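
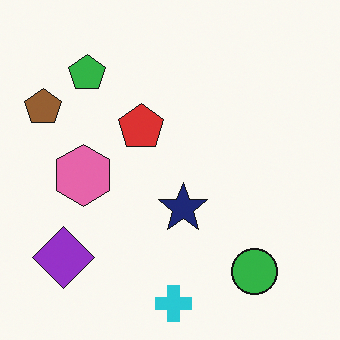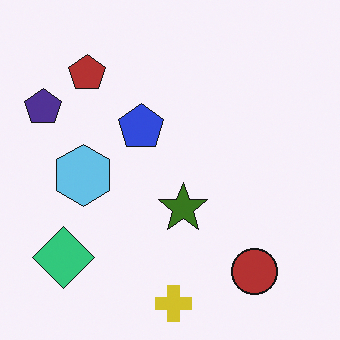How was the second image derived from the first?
This is the original image hue-shifted through roughly half the color wheel.

Every shape's color has rotated by the same amount around the hue wheel — a uniform hue shift.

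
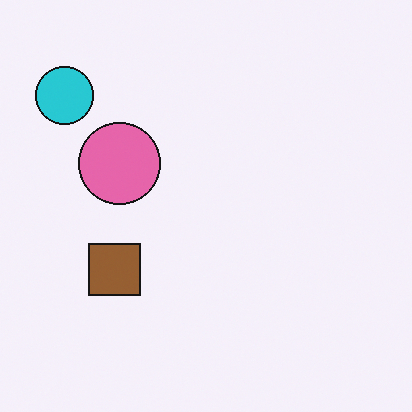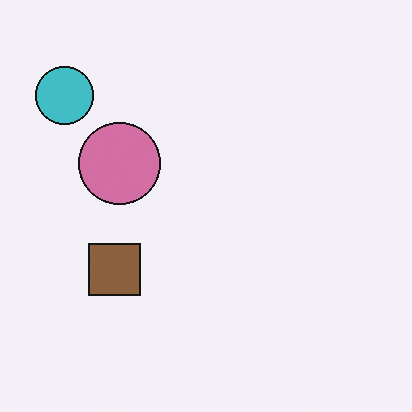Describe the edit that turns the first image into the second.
The image was slightly desaturated.

All colors are more muted and greyish — a global saturation change.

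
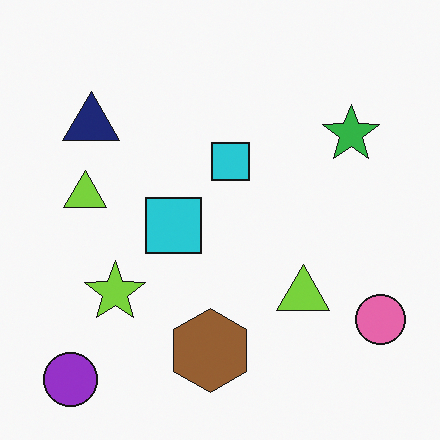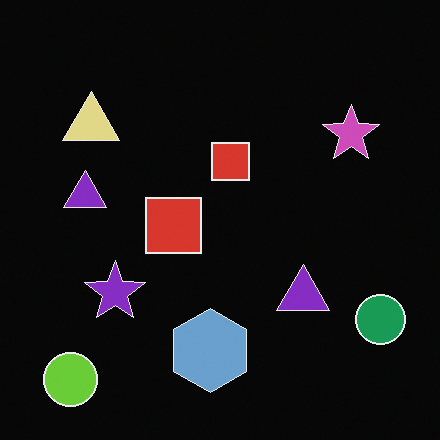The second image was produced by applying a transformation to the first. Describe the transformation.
Color-inverted (negative).

The light background has become dark and every shape's color is its complement — a photographic negative.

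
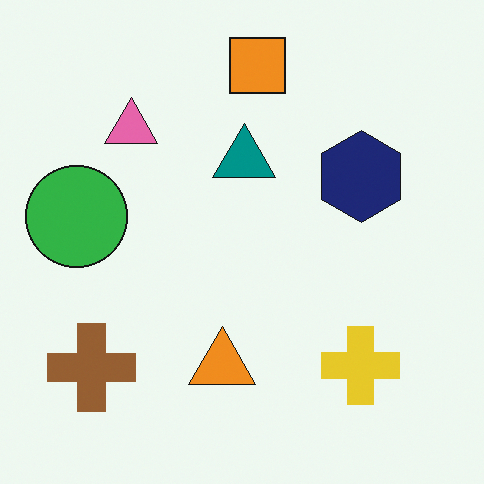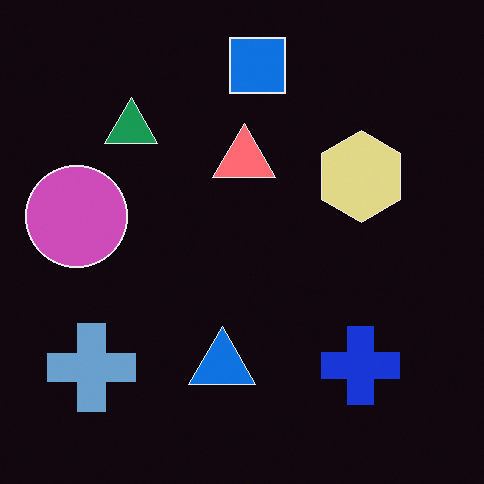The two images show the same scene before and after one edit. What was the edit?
Color-inverted (negative).

The light background has become dark and every shape's color is its complement — a photographic negative.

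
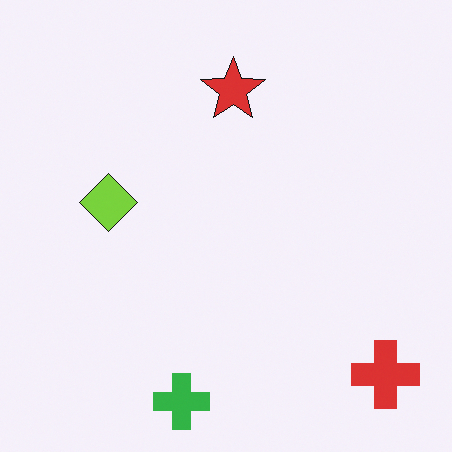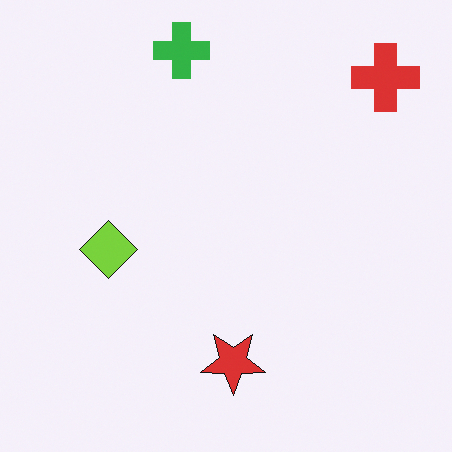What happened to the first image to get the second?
The second image is the first flipped vertically (top ↔ bottom).

The green cross is in the bottom of the first image and the top of the second — shapes on opposite sides of the horizontal midline have swapped in a mirror flip.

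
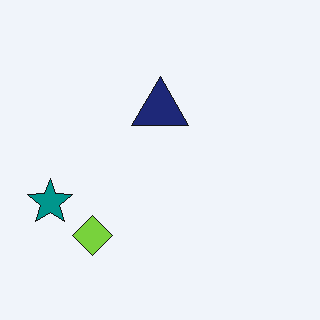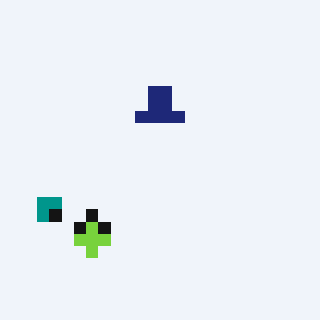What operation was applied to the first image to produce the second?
The image was coarsely pixelated.

Shapes are reduced to large square blocks; fine edges and outlines are lost — a downscale-then-upscale (mosaic) effect.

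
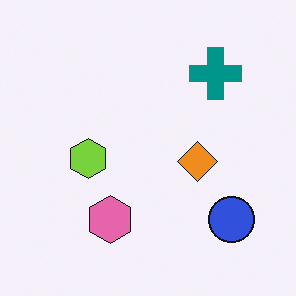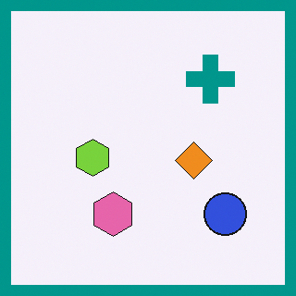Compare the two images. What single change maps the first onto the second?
The transformation is: framed with a teal border.

A solid teal frame runs around the edge of the second image, with the content slightly shrunk inside it.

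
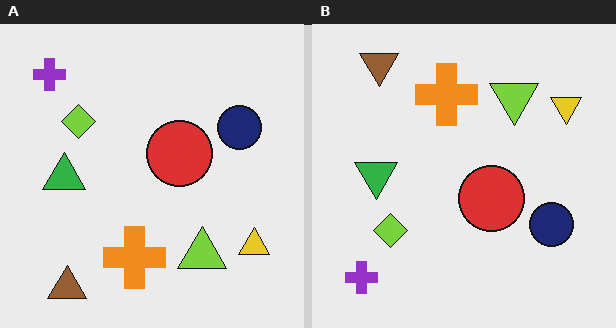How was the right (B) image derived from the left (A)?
The transformation is: flipped vertically (top ↔ bottom).

The brown triangle is in the bottom-left of the left (A) image and the top-left of the right (B) — shapes on opposite sides of the horizontal midline have swapped in a mirror flip.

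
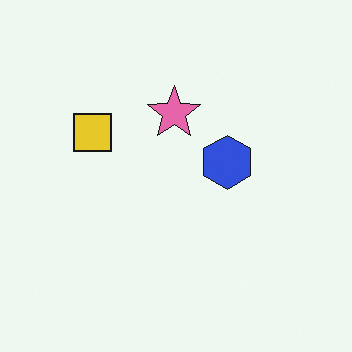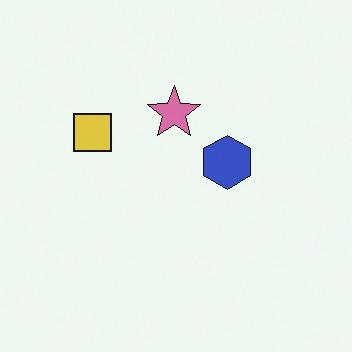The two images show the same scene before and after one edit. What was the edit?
Slightly desaturated.

All colors are more muted and greyish — a global saturation change.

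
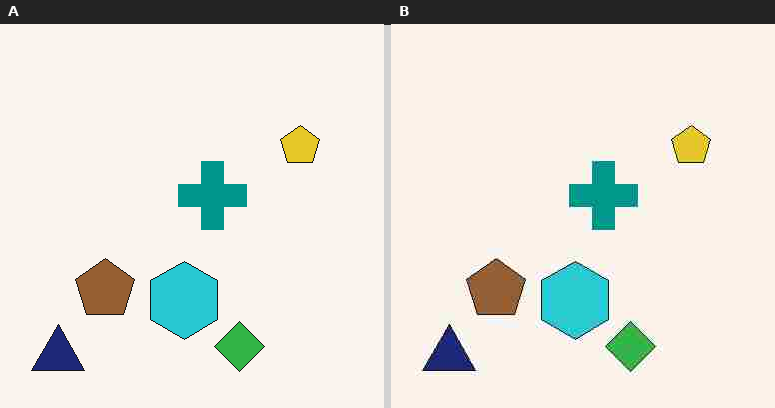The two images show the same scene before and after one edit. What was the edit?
It was heavily JPEG-compressed with obvious blocking artifacts.

Blocky 8×8 compression artifacts appear around shape edges and the flat background shows ringing — characteristic JPEG degradation.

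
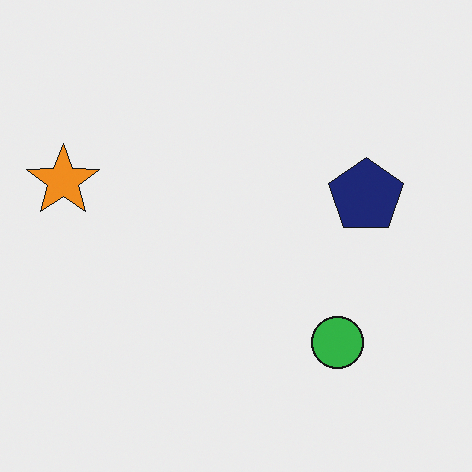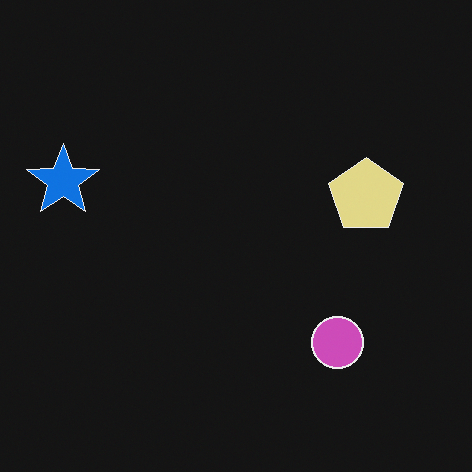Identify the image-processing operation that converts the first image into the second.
This is the original image color-inverted (negative).

The light background has become dark and every shape's color is its complement — a photographic negative.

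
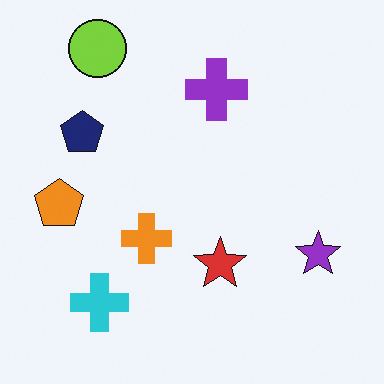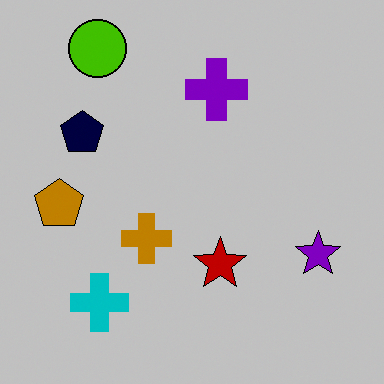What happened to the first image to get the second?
The transformation is: heavily posterized to just a handful of flat colors.

Each flat color has snapped to a coarser quantized level — most visibly, the near-white background has dropped to a flat grey.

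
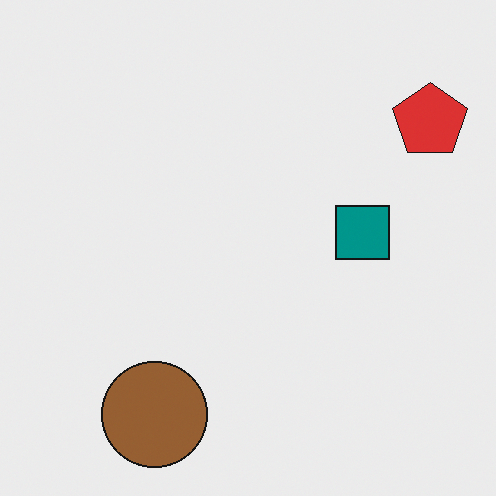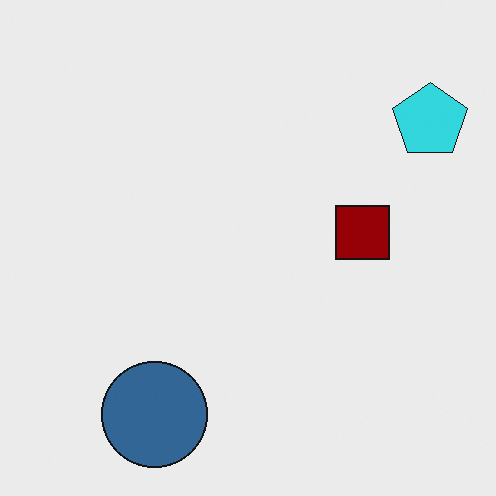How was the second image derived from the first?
The image was hue-shifted by a large amount.

Every shape's color has rotated by the same amount around the hue wheel — a uniform hue shift.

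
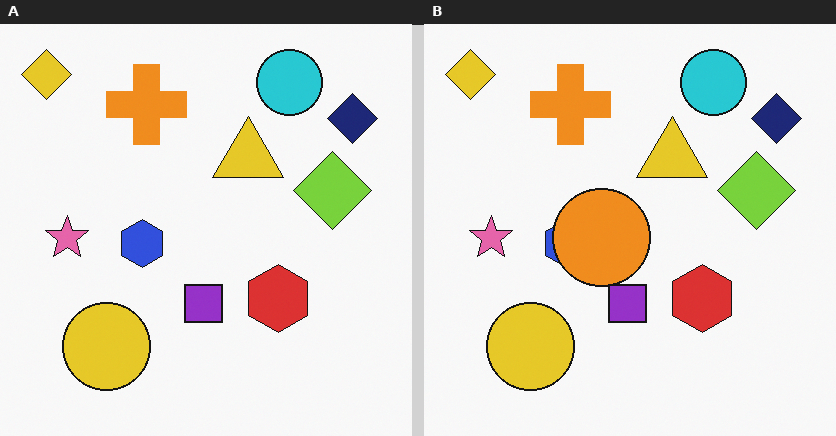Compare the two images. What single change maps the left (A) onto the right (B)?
It was overlaid with an additional orange circle.

An orange circle appears in the right (B) image that is absent from the left (A).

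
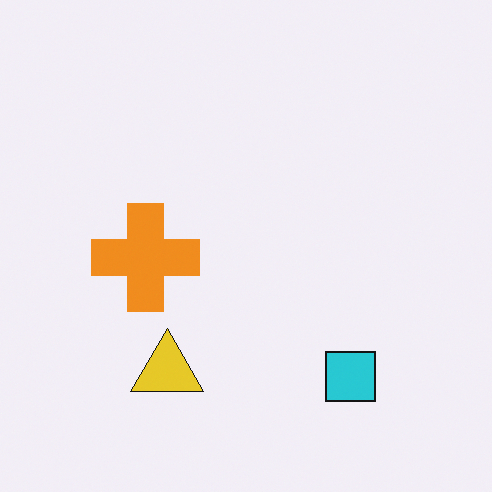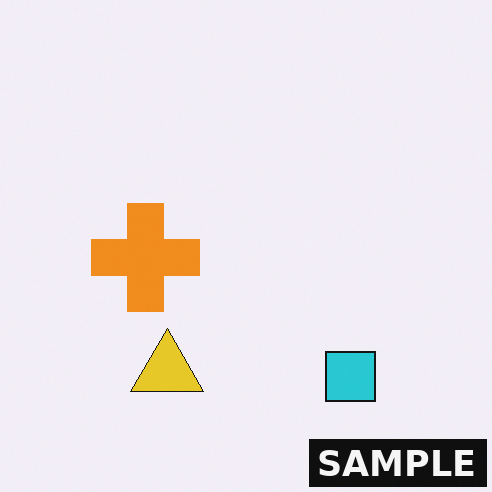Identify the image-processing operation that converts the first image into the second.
The second image is the first watermarked with the text "SAMPLE" in the lower-right corner.

A dark label reading "SAMPLE" appears in the lower-right corner.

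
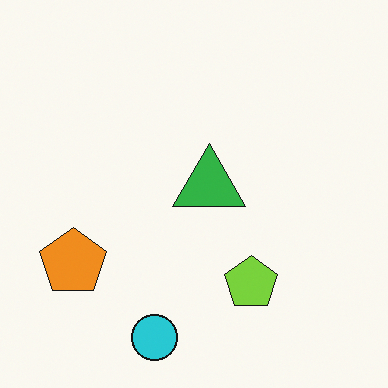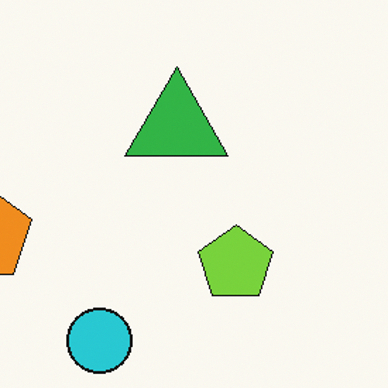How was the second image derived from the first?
The second image is the first cropped to a modestly smaller region and rescaled.

The visible shapes are larger and the field of view is narrower; shapes near the original edges may be partly or wholly outside the frame — a crop-and-rescale.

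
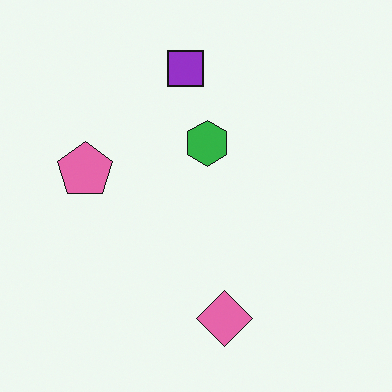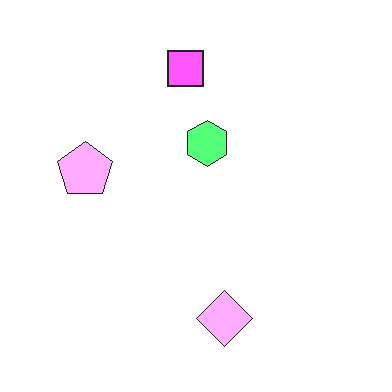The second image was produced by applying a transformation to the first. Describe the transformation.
It was noticeably brightened.

Every pixel — background and shapes alike — is uniformly brightened.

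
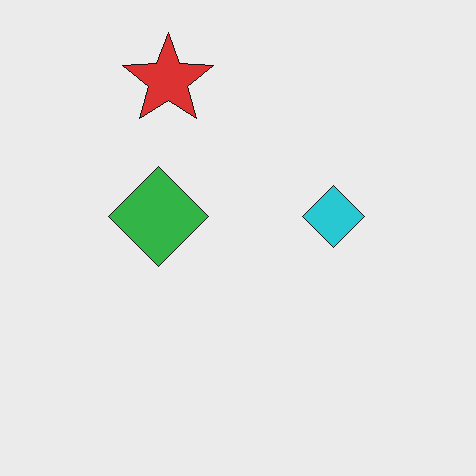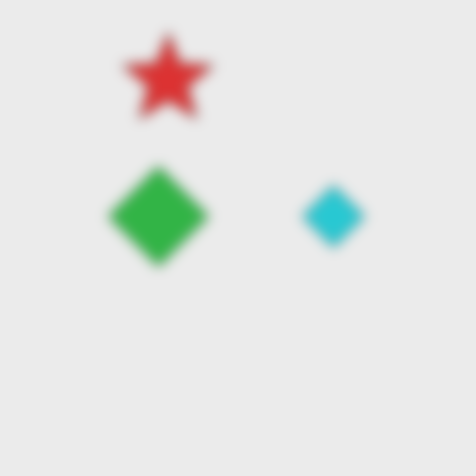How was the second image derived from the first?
Heavily blurred.

Shape edges and outlines are uniformly softened across the whole image.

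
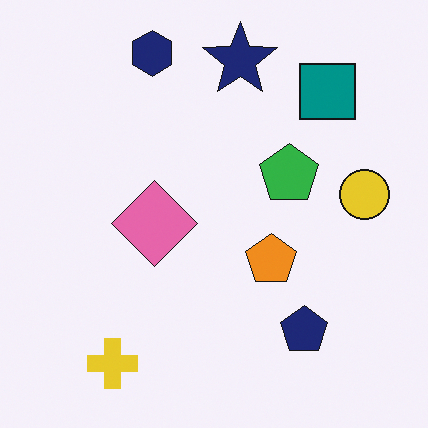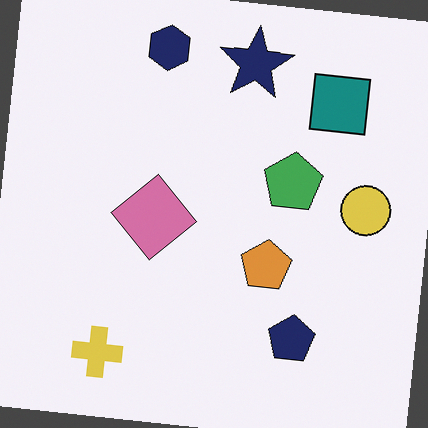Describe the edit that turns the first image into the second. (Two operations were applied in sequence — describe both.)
The second image is the first rotated clockwise by a small amount, then slightly desaturated.

Every shape is tilted by the same angle and the image corners show triangular fill wedges — a whole-image rotation by a non-right angle. All colors are more muted and greyish — a global saturation change.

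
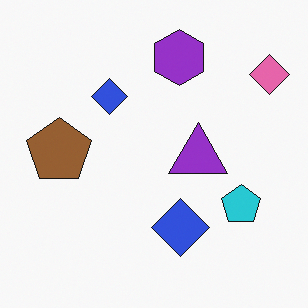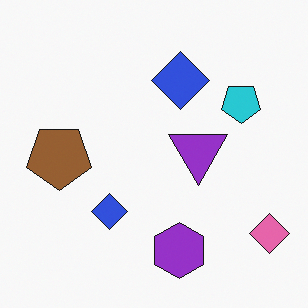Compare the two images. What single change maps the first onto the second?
It was flipped vertically (top ↔ bottom).

The purple hexagon is in the top of the first image and the bottom of the second — shapes on opposite sides of the horizontal midline have swapped in a mirror flip.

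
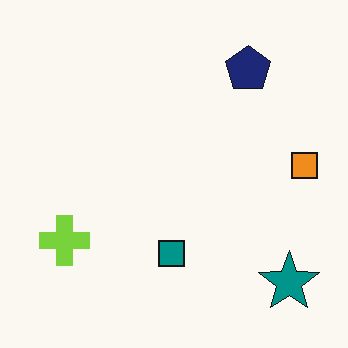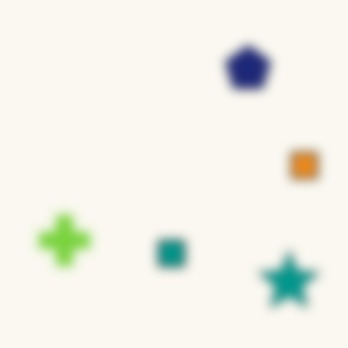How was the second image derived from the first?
Strongly gaussian-blurred.

Shape edges and outlines are uniformly softened across the whole image.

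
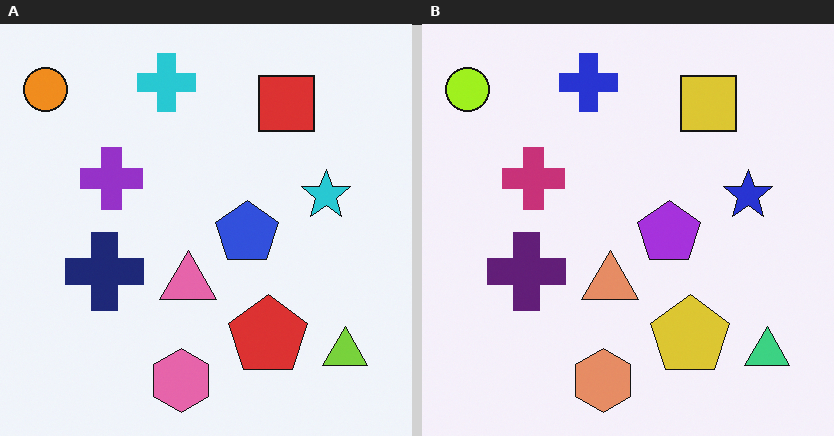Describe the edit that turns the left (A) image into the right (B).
This is the original image hue-shifted by a small amount.

Every shape's color has rotated by the same amount around the hue wheel — a uniform hue shift.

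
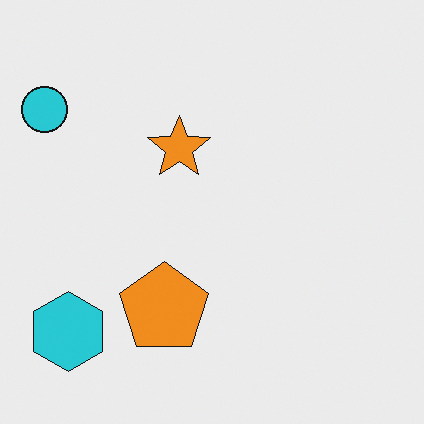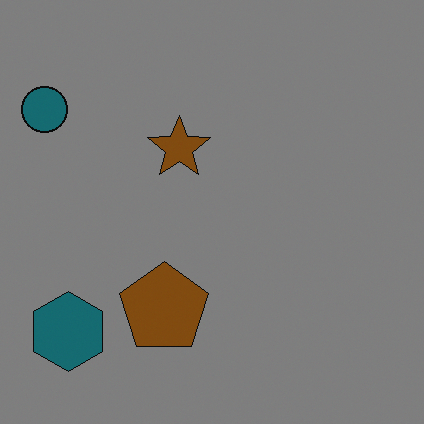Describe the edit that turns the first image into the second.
This is the original image darkened a lot.

Every pixel — background and shapes alike — is uniformly darkened.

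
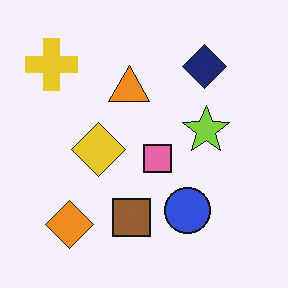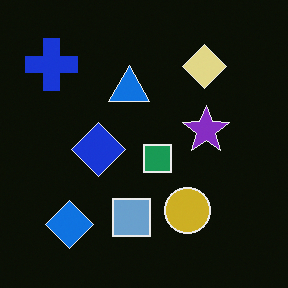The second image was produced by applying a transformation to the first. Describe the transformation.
The image was color-inverted (negative).

The light background has become dark and every shape's color is its complement — a photographic negative.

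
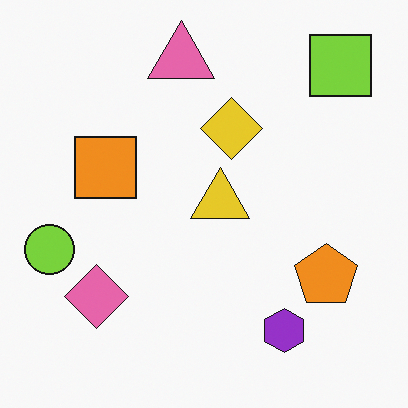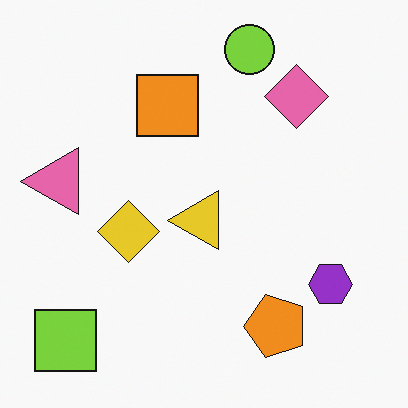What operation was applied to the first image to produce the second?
The image was transposed (reflected across the top-left ↔ bottom-right diagonal).

Shapes have swapped their row and column positions — what was in the top-right is now in the bottom-left — a diagonal reflection.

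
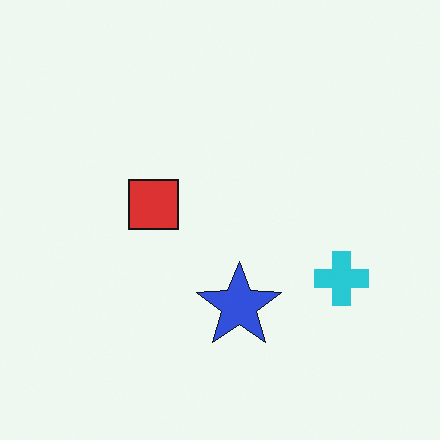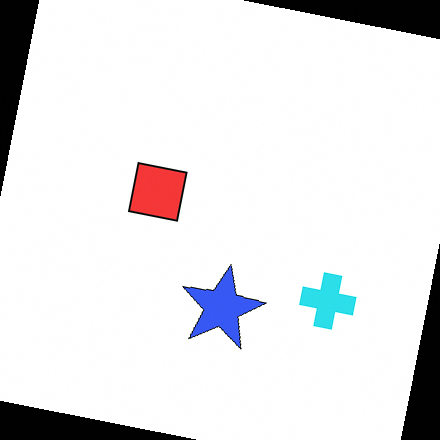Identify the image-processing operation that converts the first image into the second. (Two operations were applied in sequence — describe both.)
The image was rotated clockwise by a small amount, then slightly brightened.

Every shape is tilted by the same angle and the image corners show triangular fill wedges — a whole-image rotation by a non-right angle. Every pixel — background and shapes alike — is uniformly brightened.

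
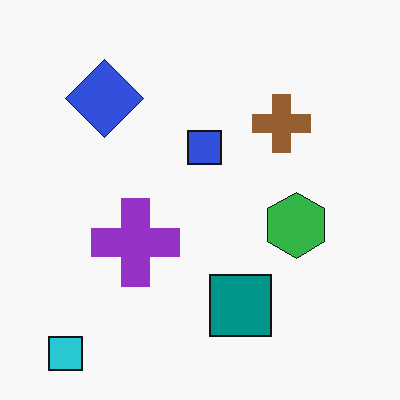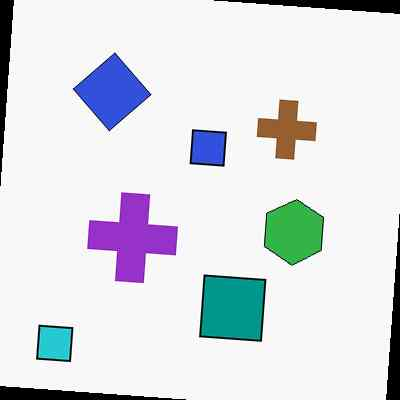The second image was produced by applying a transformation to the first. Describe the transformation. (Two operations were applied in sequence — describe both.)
The transformation is: rotated clockwise by a small amount, then JPEG-compressed with visible artifacts.

Every shape is tilted by the same angle and the image corners show triangular fill wedges — a whole-image rotation by a non-right angle. Blocky 8×8 compression artifacts appear around shape edges and the flat background shows ringing — characteristic JPEG degradation.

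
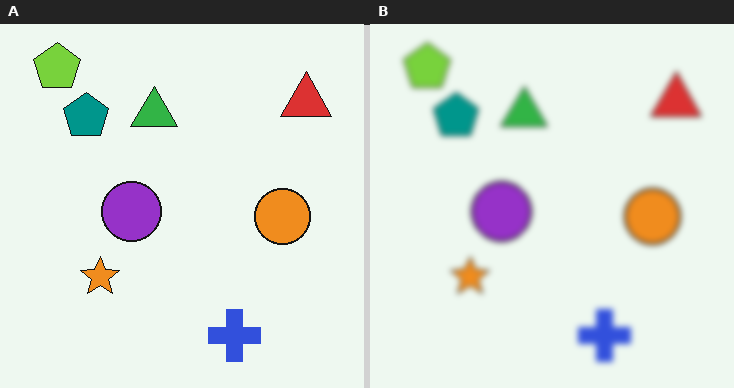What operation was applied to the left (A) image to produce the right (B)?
The image was noticeably gaussian-blurred.

Shape edges and outlines are uniformly softened across the whole image.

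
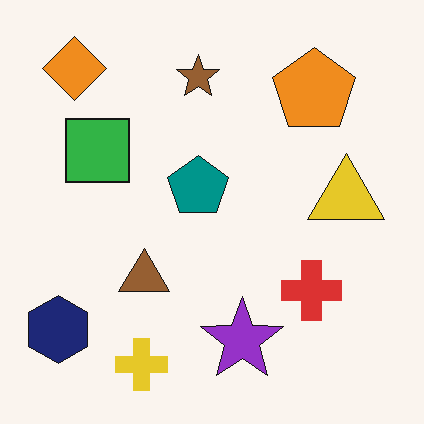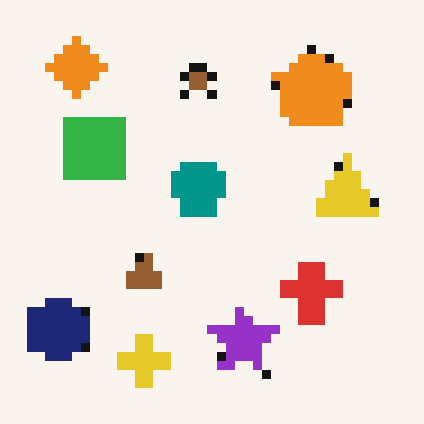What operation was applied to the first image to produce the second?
Heavily pixelated into large blocks.

Shapes are reduced to large square blocks; fine edges and outlines are lost — a downscale-then-upscale (mosaic) effect.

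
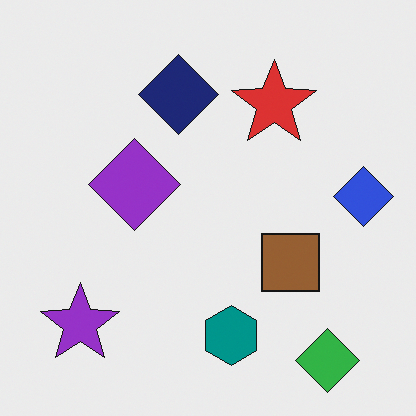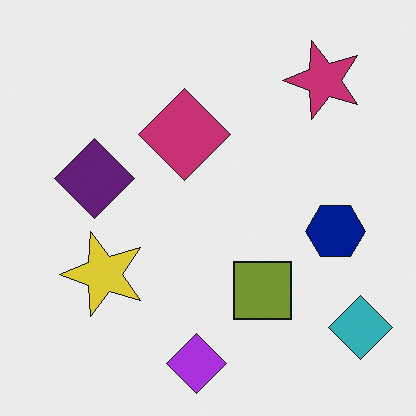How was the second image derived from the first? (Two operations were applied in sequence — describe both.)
The transformation is: hue-shifted by a small amount, then transposed (reflected across the top-left ↔ bottom-right diagonal).

Every shape's color has rotated by the same amount around the hue wheel — a uniform hue shift. Shapes have swapped their row and column positions — what was in the top-right is now in the bottom-left — a diagonal reflection.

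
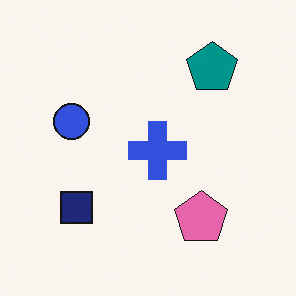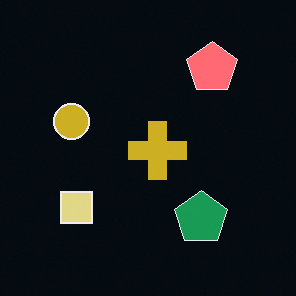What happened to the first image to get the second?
It was color-inverted (negative).

The light background has become dark and every shape's color is its complement — a photographic negative.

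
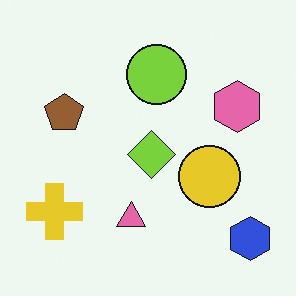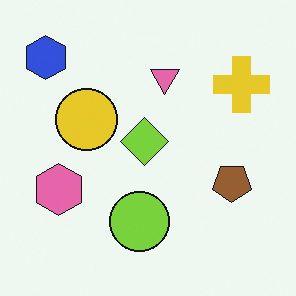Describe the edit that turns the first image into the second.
The second image is the first rotated 180°.

The blue hexagon sits in the bottom-right of the first image and the top-left of the second — consistent with a whole-image 180° rotation.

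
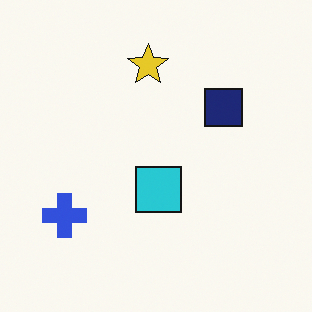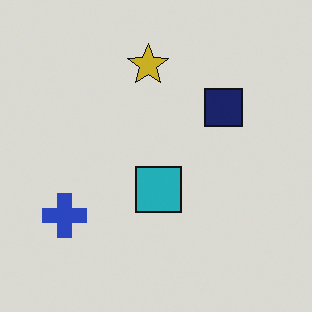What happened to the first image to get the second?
The image was darkened a little.

Every pixel — background and shapes alike — is uniformly darkened.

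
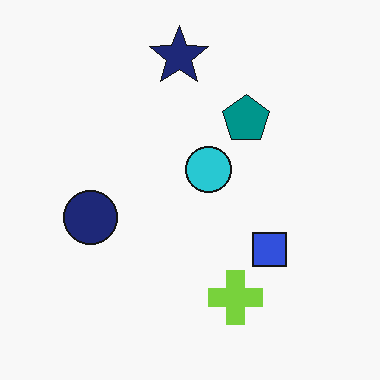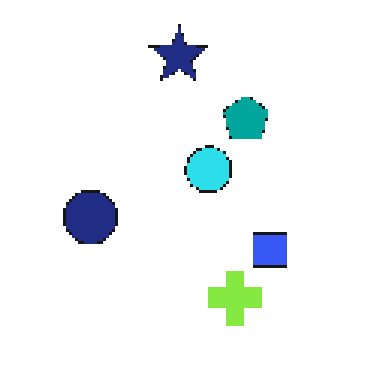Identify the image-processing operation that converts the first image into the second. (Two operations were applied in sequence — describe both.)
This is the original image brightened a little, then lightly pixelated (a mild mosaic effect).

Every pixel — background and shapes alike — is uniformly brightened. Shapes are reduced to large square blocks; fine edges and outlines are lost — a downscale-then-upscale (mosaic) effect.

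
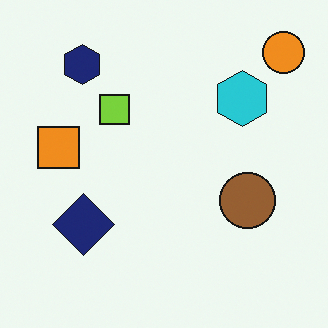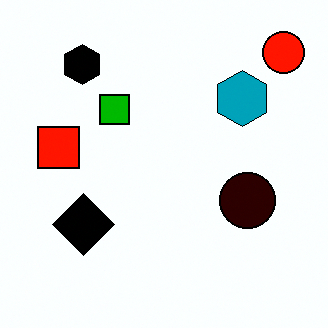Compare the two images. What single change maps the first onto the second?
It was given much higher contrast.

Tones are pushed away from mid-grey across the whole image — a global contrast change.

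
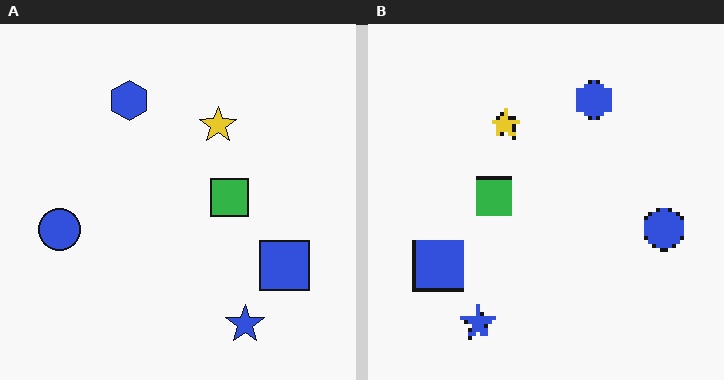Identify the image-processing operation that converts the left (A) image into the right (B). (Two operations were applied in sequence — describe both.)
Flipped horizontally (left ↔ right), then mildly pixelated.

The blue circle is in the left of the left (A) image and the right of the right (B) — shapes on opposite sides of the vertical midline have swapped in a mirror flip. Shapes are reduced to large square blocks; fine edges and outlines are lost — a downscale-then-upscale (mosaic) effect.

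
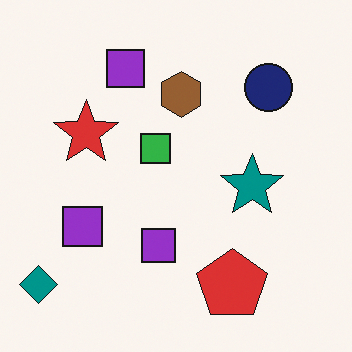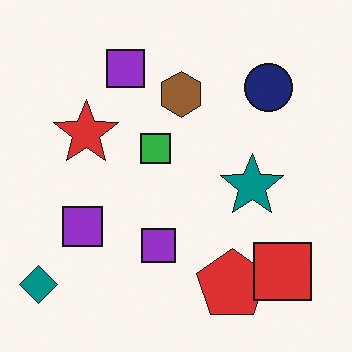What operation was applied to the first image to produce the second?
It was overlaid with an additional red square.

A red square appears in the second image that is absent from the first.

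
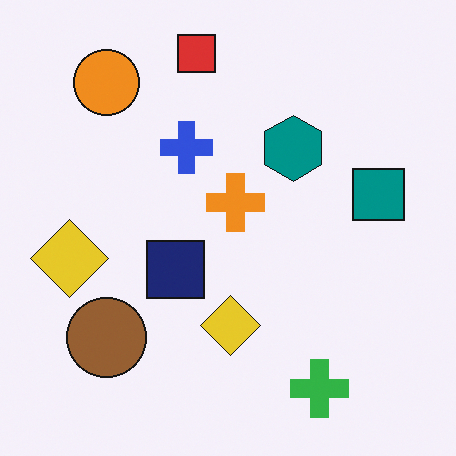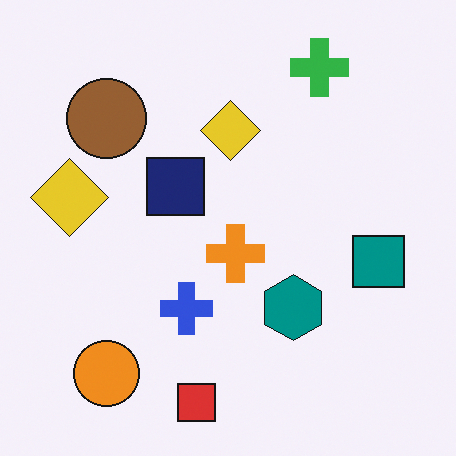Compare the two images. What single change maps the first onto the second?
This is the original image flipped vertically (top ↔ bottom).

The red square is in the top of the first image and the bottom of the second — shapes on opposite sides of the horizontal midline have swapped in a mirror flip.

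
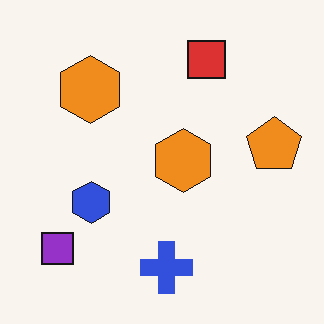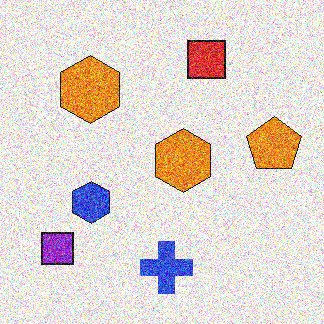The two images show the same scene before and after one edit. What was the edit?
It was degraded with strong gaussian noise.

Random speckle covers the whole image, including the flat background.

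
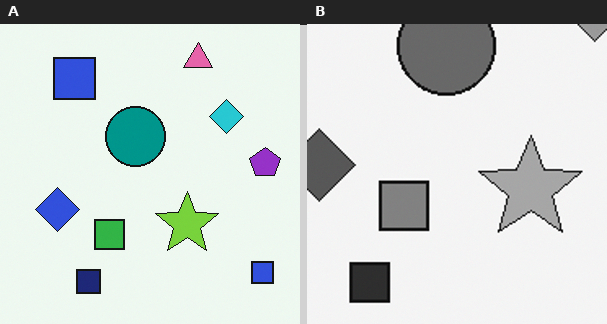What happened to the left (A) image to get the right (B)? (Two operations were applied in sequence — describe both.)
The transformation is: cropped to a noticeably smaller region and rescaled, then converted to grayscale.

The visible shapes are larger and the field of view is narrower; shapes near the original edges may be partly or wholly outside the frame — a crop-and-rescale. All color is removed — every shape is now a shade of grey.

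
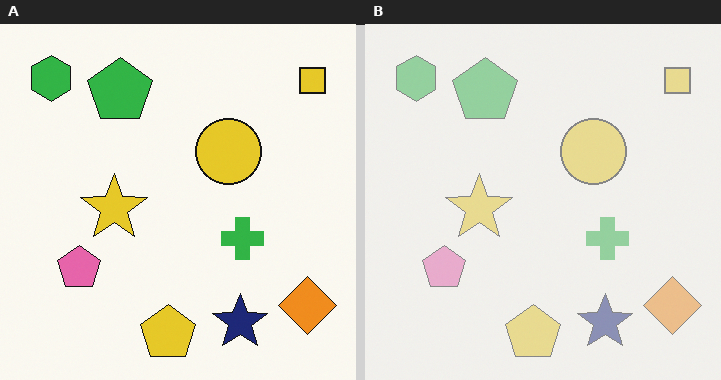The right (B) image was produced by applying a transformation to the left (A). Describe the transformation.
The transformation is: given much lower contrast.

Tones are pushed toward mid-grey across the whole image — a global contrast change.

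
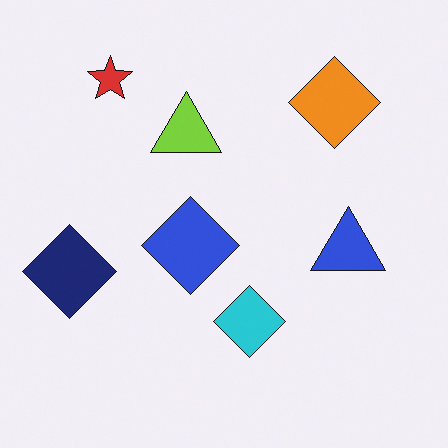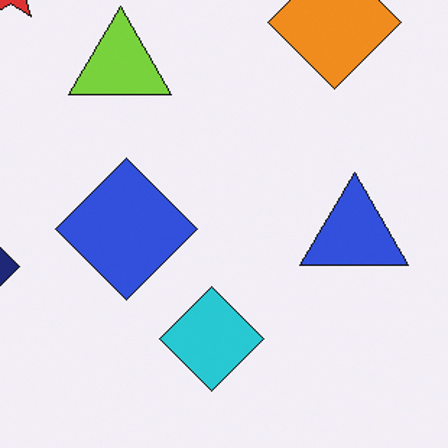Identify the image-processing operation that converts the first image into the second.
Cropped to a modestly smaller region and rescaled.

The visible shapes are larger and the field of view is narrower; shapes near the original edges may be partly or wholly outside the frame — a crop-and-rescale.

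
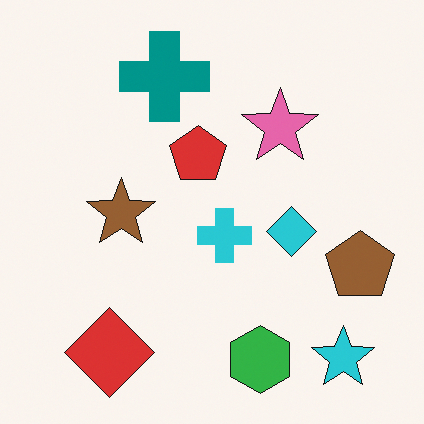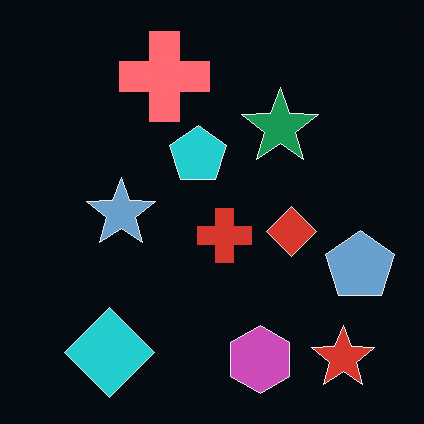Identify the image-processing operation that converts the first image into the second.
It was color-inverted (negative).

The light background has become dark and every shape's color is its complement — a photographic negative.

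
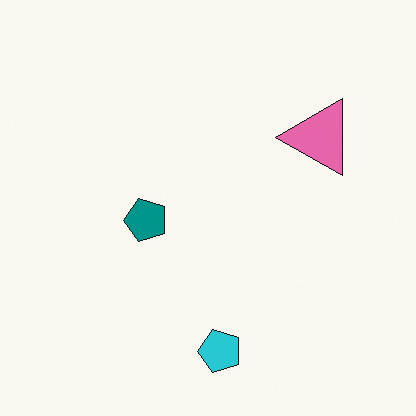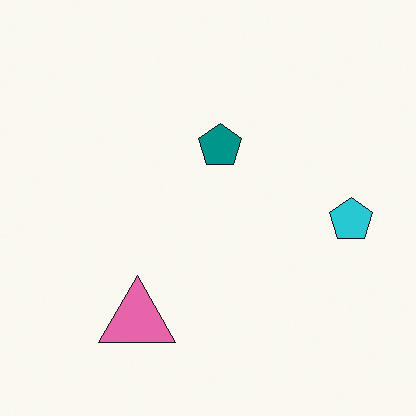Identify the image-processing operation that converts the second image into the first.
The first image is the second transposed (reflected across the top-left ↔ bottom-right diagonal).

Shapes have swapped their row and column positions — what was in the top-right is now in the bottom-left — a diagonal reflection.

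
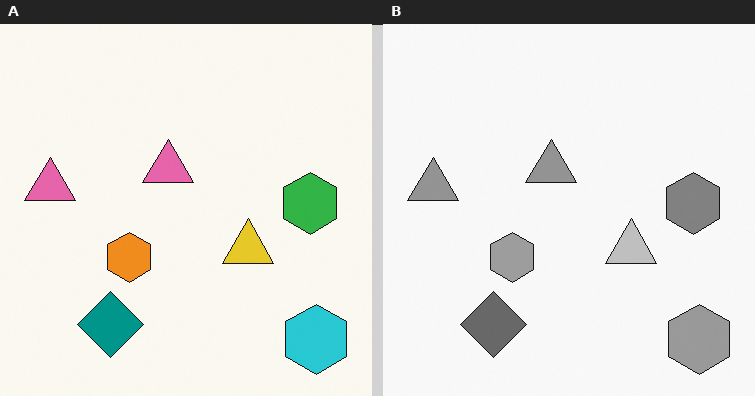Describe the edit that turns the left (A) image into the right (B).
The right (B) image is the left (A) converted to grayscale.

All color is removed — every shape is now a shade of grey.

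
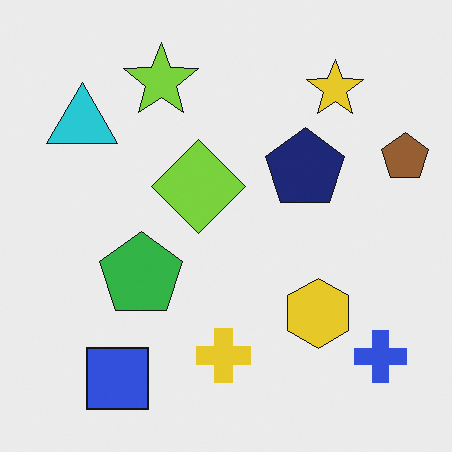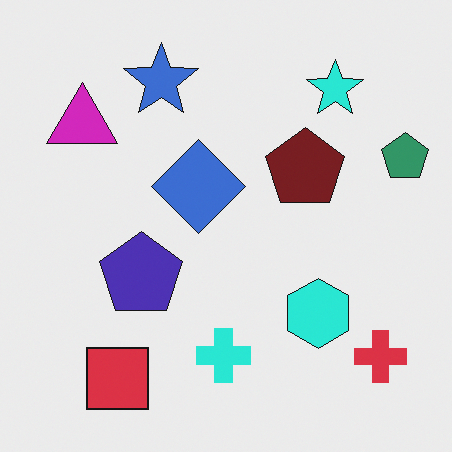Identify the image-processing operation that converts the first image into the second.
The image was hue-shifted by a moderate amount.

Every shape's color has rotated by the same amount around the hue wheel — a uniform hue shift.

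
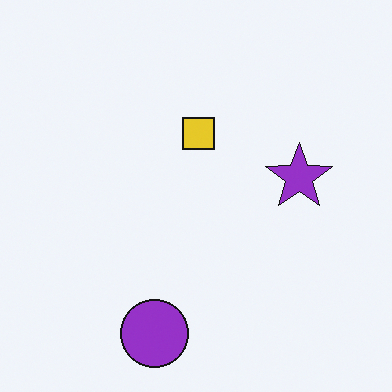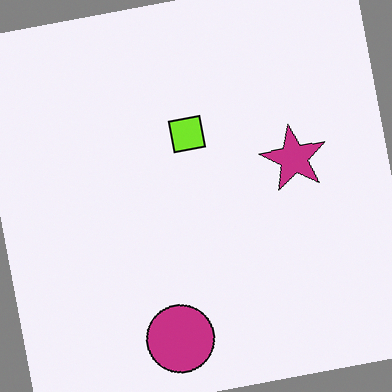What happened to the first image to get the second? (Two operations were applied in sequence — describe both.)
The second image is the first hue-shifted by a small amount, then rotated counter-clockwise by a slight angle.

Every shape's color has rotated by the same amount around the hue wheel — a uniform hue shift. Every shape is tilted by the same angle and the image corners show triangular fill wedges — a whole-image rotation by a non-right angle.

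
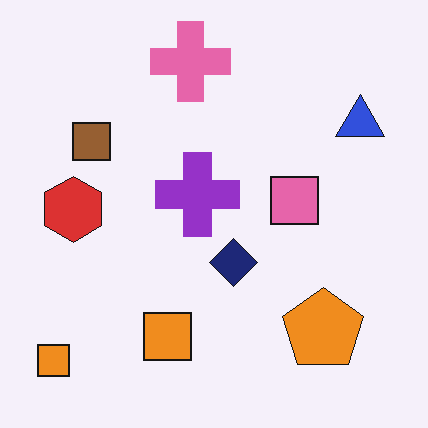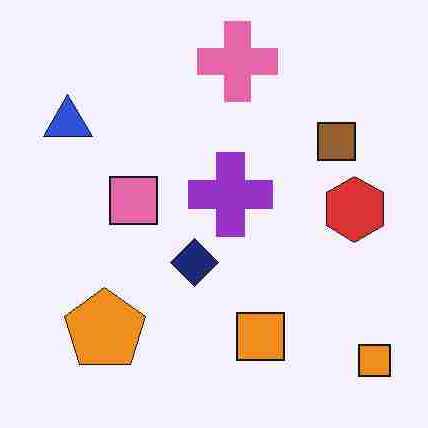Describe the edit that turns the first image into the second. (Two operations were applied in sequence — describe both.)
The image was degraded with heavy JPEG compression, then flipped horizontally (left ↔ right).

Blocky 8×8 compression artifacts appear around shape edges and the flat background shows ringing — characteristic JPEG degradation. The blue triangle is in the top-right of the first image and the top-left of the second — shapes on opposite sides of the vertical midline have swapped in a mirror flip.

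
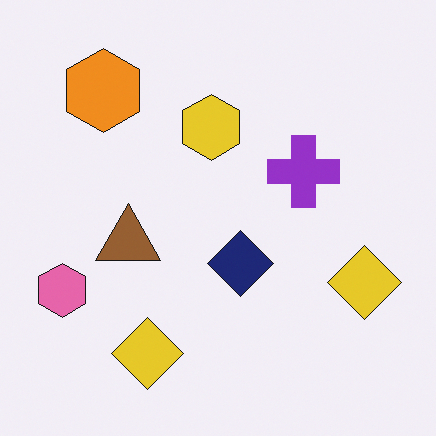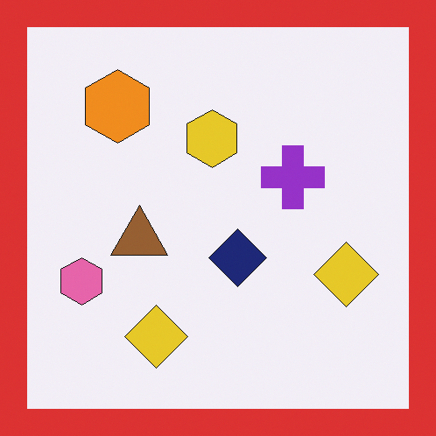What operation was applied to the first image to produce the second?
Framed with a red border.

A solid red frame runs around the edge of the second image, with the content slightly shrunk inside it.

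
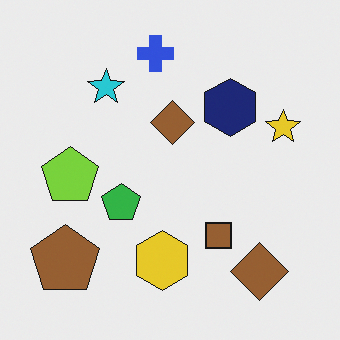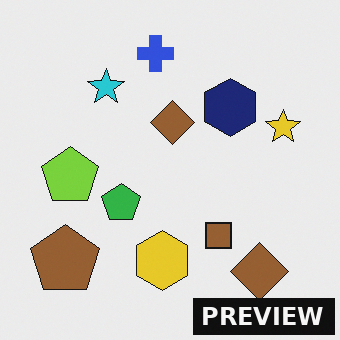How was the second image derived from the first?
Watermarked with the text "PREVIEW" in the lower-right corner.

A dark label reading "PREVIEW" appears in the lower-right corner.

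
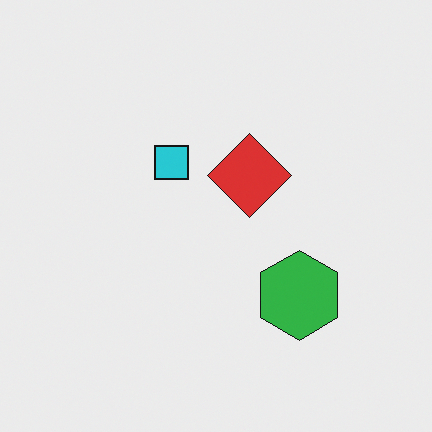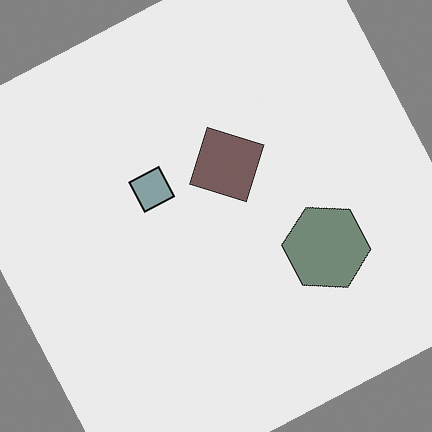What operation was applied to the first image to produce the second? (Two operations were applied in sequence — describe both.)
The second image is the first heavily desaturated, then rotated counter-clockwise by a clearly visible amount.

All colors are more muted and greyish — a global saturation change. Every shape is tilted by the same angle and the image corners show triangular fill wedges — a whole-image rotation by a non-right angle.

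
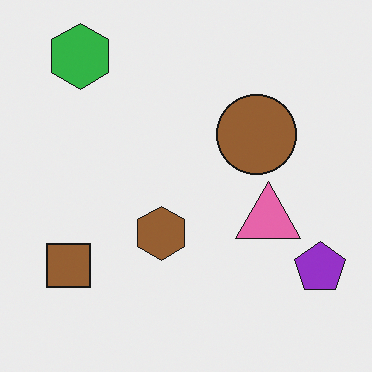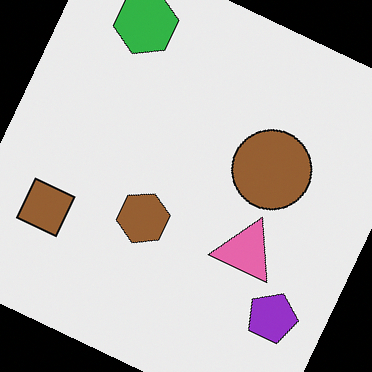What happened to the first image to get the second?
It was rotated clockwise by a moderate amount.

Every shape is tilted by the same angle and the image corners show triangular fill wedges — a whole-image rotation by a non-right angle.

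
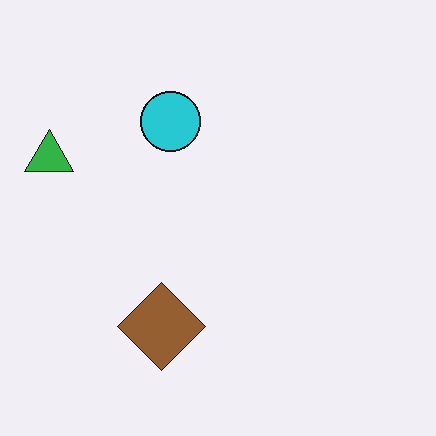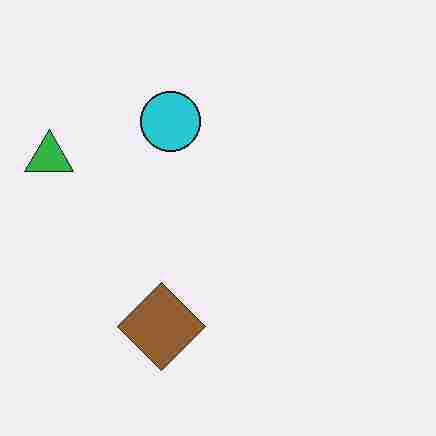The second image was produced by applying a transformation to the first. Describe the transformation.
The second image is the first heavily JPEG-compressed with obvious blocking artifacts.

Blocky 8×8 compression artifacts appear around shape edges and the flat background shows ringing — characteristic JPEG degradation.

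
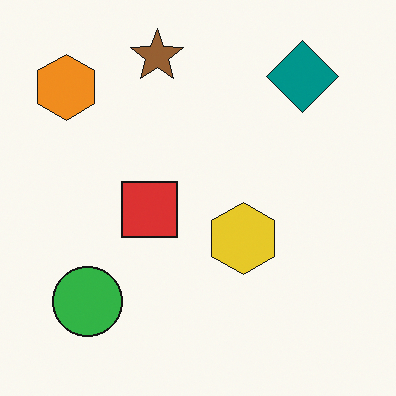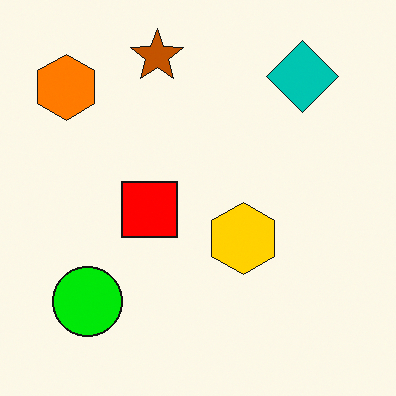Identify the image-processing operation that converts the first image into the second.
The transformation is: made much more vivid (saturation change).

All colors are more vivid — a global saturation change.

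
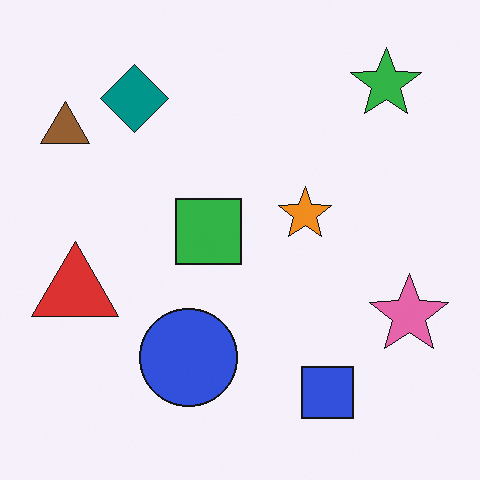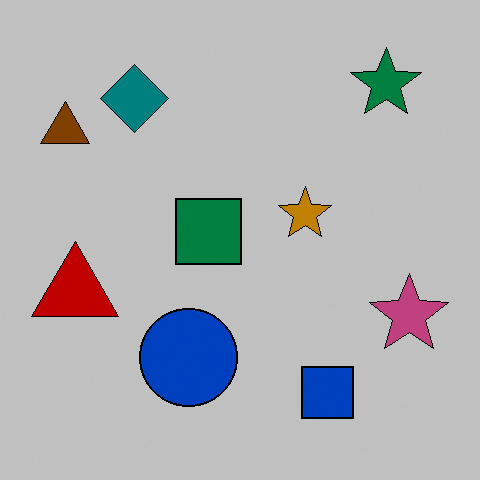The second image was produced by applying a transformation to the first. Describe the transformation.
This is the original image aggressively posterized.

Each flat color has snapped to a coarser quantized level — most visibly, the near-white background has dropped to a flat grey.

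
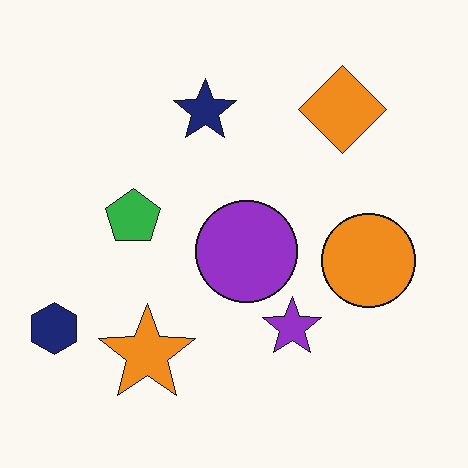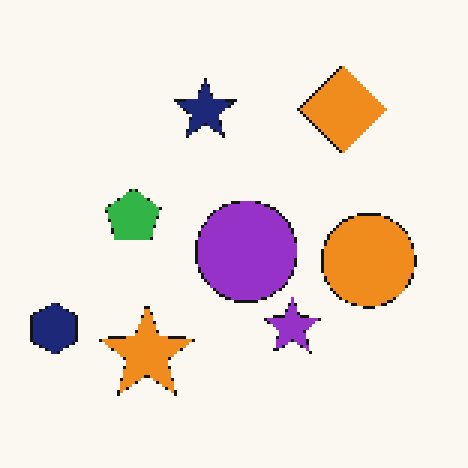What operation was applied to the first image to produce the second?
The image was lightly pixelated (a mild mosaic effect).

Shapes are reduced to large square blocks; fine edges and outlines are lost — a downscale-then-upscale (mosaic) effect.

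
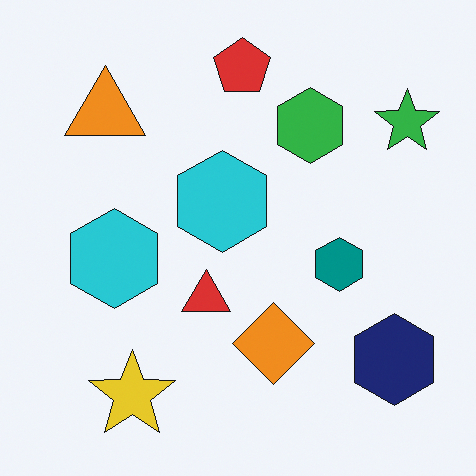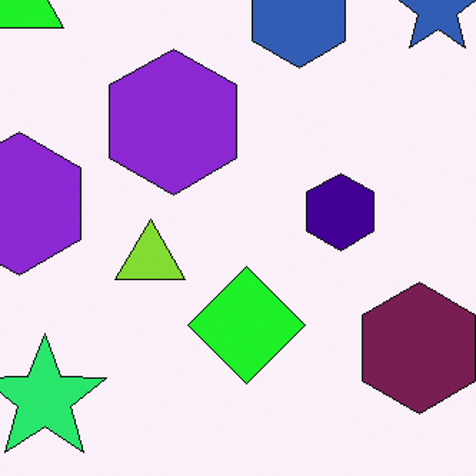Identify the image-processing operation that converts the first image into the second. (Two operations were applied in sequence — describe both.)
The transformation is: cropped slightly and scaled back up, then hue-shifted by a moderate amount.

The visible shapes are larger and the field of view is narrower; shapes near the original edges may be partly or wholly outside the frame — a crop-and-rescale. Every shape's color has rotated by the same amount around the hue wheel — a uniform hue shift.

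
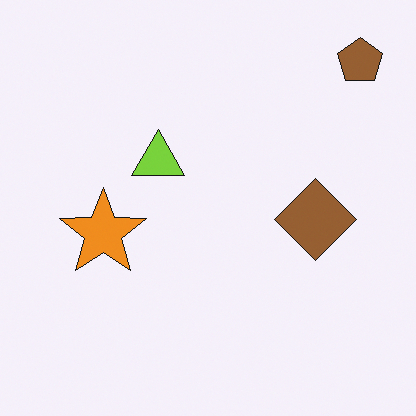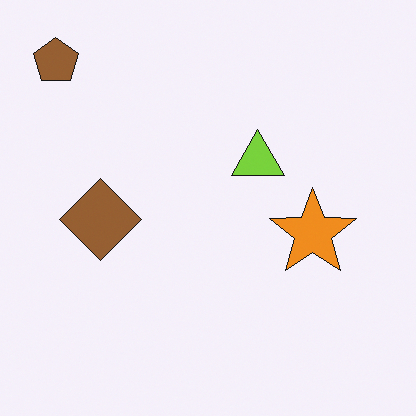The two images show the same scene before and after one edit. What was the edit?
It was flipped horizontally (left ↔ right).

The brown pentagon is in the top-right of the first image and the top-left of the second — shapes on opposite sides of the vertical midline have swapped in a mirror flip.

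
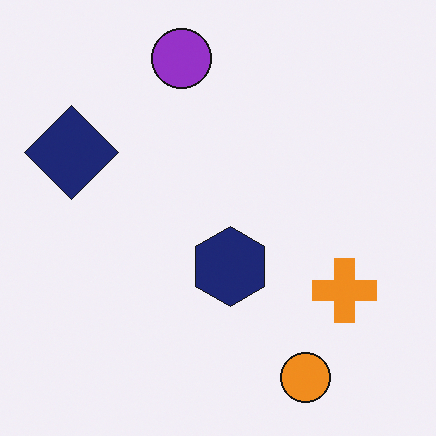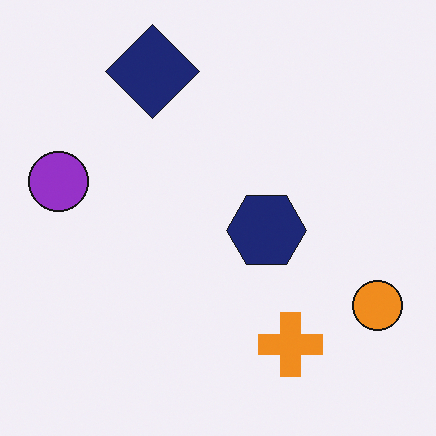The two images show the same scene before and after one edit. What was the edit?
This is the original image transposed (reflected across the top-left ↔ bottom-right diagonal).

Shapes have swapped their row and column positions — what was in the top-right is now in the bottom-left — a diagonal reflection.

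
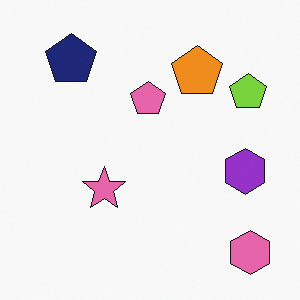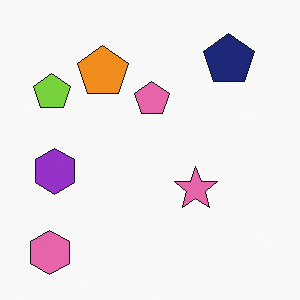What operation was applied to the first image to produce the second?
This is the original image flipped horizontally (left ↔ right).

The pink hexagon is in the bottom-right of the first image and the bottom-left of the second — shapes on opposite sides of the vertical midline have swapped in a mirror flip.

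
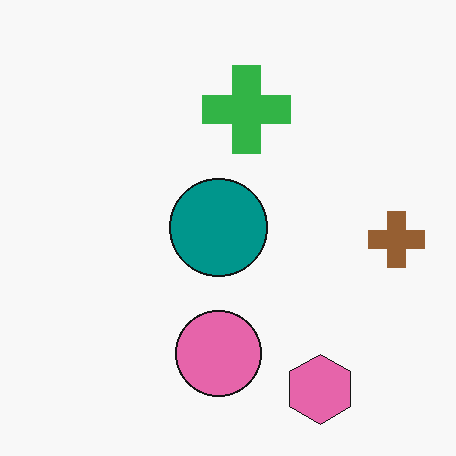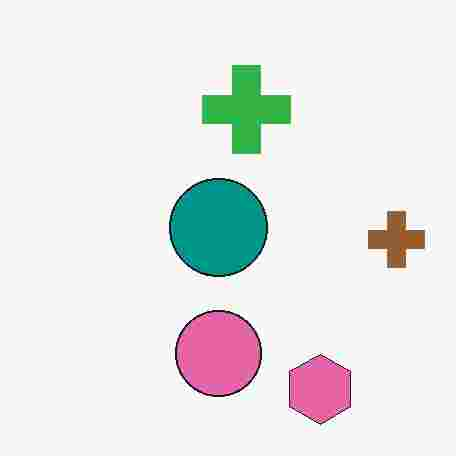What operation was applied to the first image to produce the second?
The image was heavily JPEG-compressed with obvious blocking artifacts.

Blocky 8×8 compression artifacts appear around shape edges and the flat background shows ringing — characteristic JPEG degradation.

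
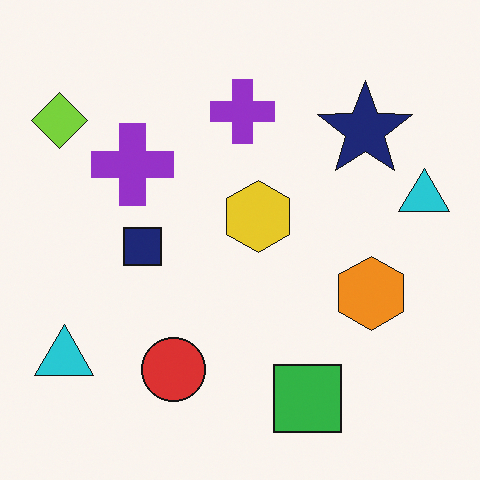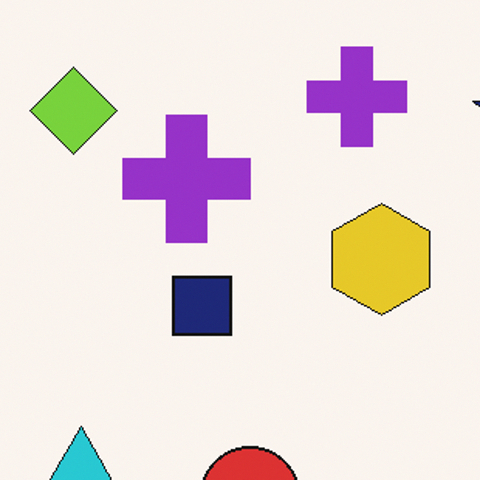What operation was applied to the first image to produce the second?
It was cropped to a modestly smaller region and rescaled.

The visible shapes are larger and the field of view is narrower; shapes near the original edges may be partly or wholly outside the frame — a crop-and-rescale.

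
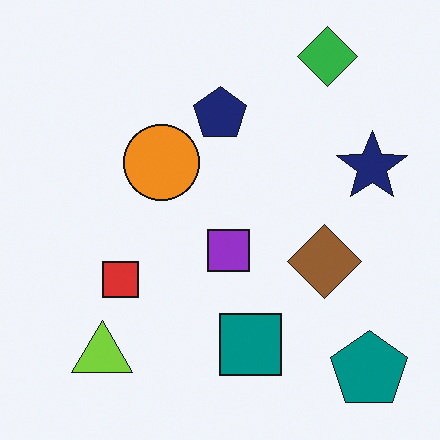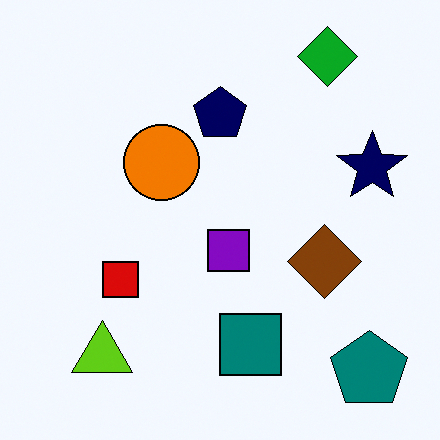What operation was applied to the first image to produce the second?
The second image is the first given slightly increased contrast.

Tones are pushed away from mid-grey across the whole image — a global contrast change.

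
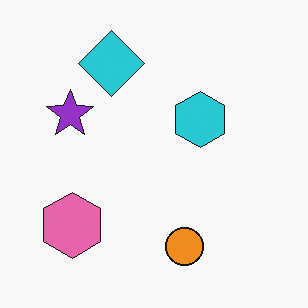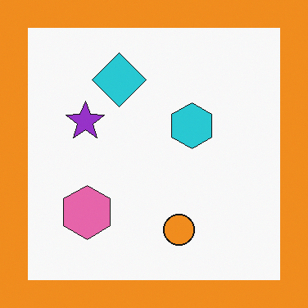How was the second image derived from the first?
It was framed with a orange border.

A solid orange frame runs around the edge of the second image, with the content slightly shrunk inside it.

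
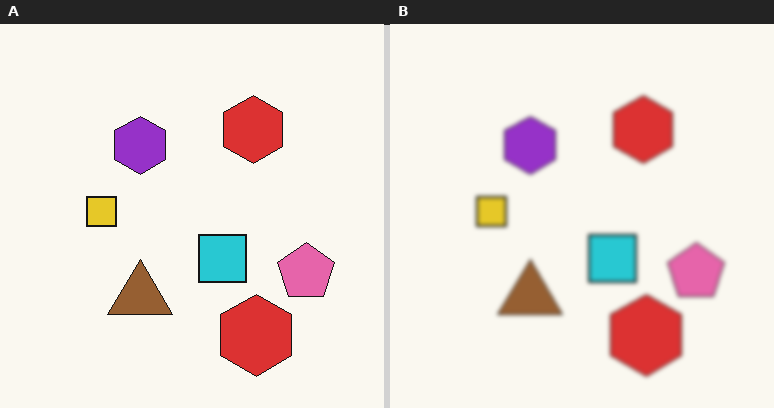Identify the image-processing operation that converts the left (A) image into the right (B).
Given a subtle gaussian blur.

Shape edges and outlines are uniformly softened across the whole image.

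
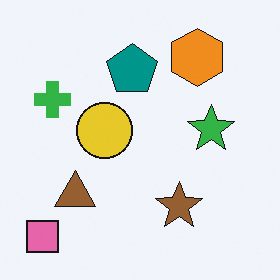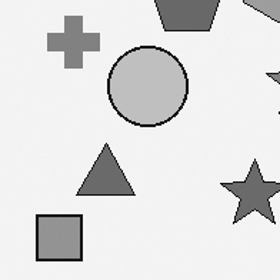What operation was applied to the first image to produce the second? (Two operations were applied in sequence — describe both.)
This is the original image cropped slightly and scaled back up, then converted to grayscale.

The visible shapes are larger and the field of view is narrower; shapes near the original edges may be partly or wholly outside the frame — a crop-and-rescale. All color is removed — every shape is now a shade of grey.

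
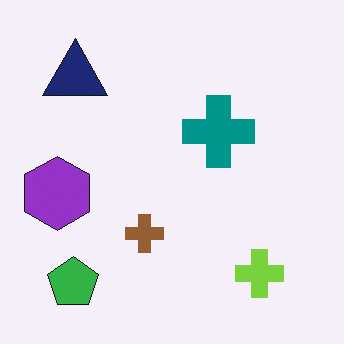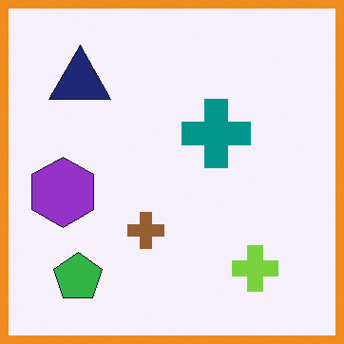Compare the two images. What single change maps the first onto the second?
The transformation is: framed with a orange border.

A solid orange frame runs around the edge of the second image, with the content slightly shrunk inside it.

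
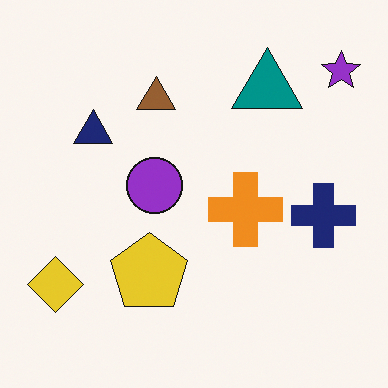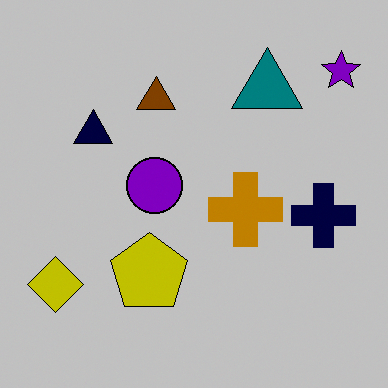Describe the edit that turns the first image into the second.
It was aggressively posterized.

Each flat color has snapped to a coarser quantized level — most visibly, the near-white background has dropped to a flat grey.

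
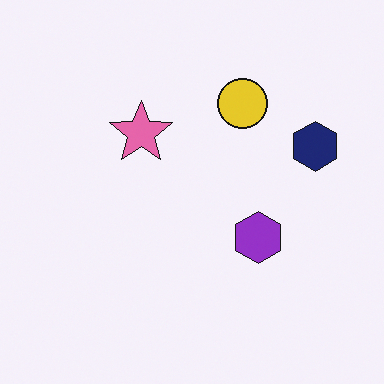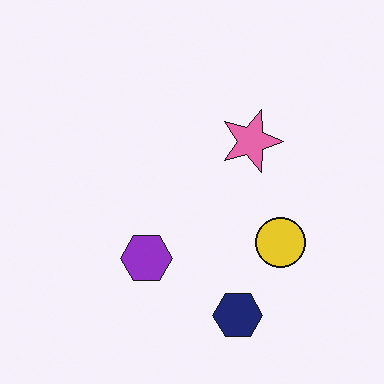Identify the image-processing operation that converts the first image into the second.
This is the original image rotated 90° clockwise.

The navy hexagon sits in the right of the first image and the bottom of the second — consistent with a whole-image 90° clockwise rotation.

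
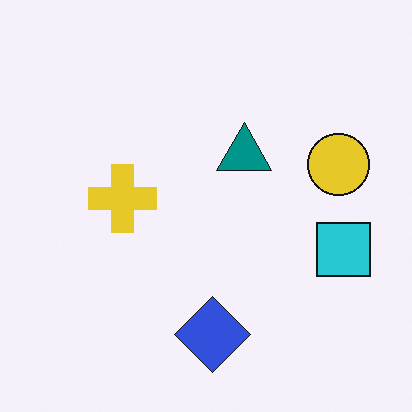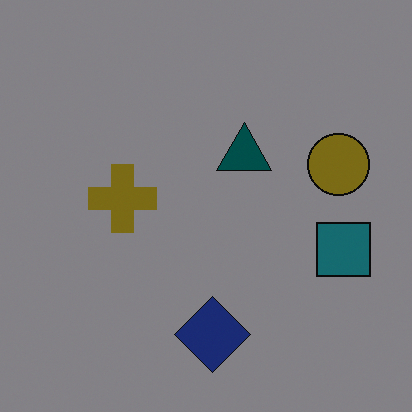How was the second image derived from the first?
The second image is the first substantially darkened.

Every pixel — background and shapes alike — is uniformly darkened.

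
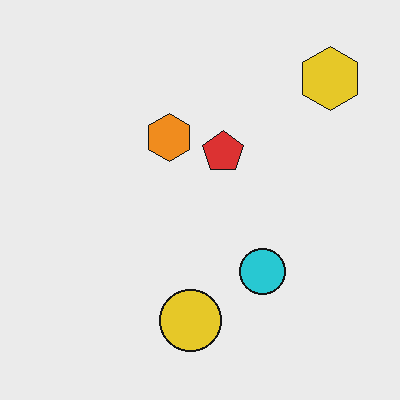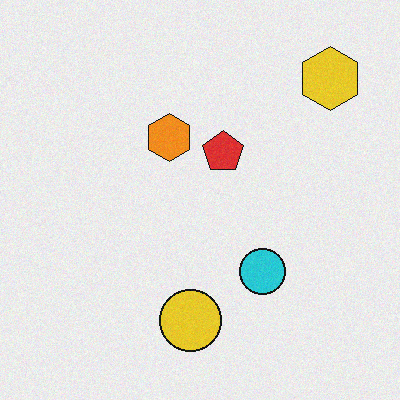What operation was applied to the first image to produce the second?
The transformation is: degraded with subtle gaussian noise.

Random speckle covers the whole image, including the flat background.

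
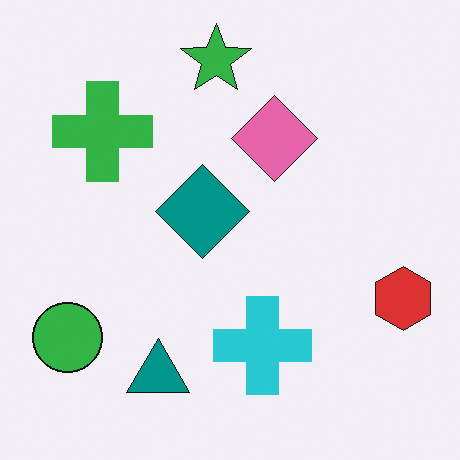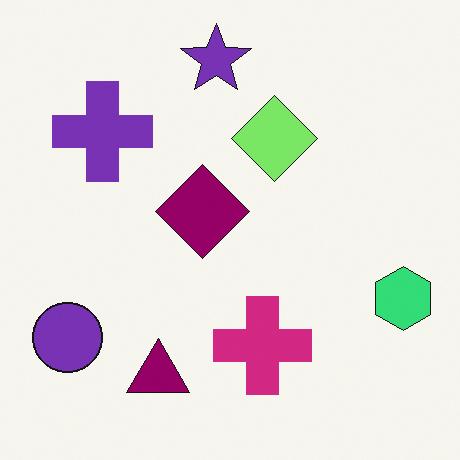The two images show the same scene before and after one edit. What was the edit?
This is the original image hue-shifted through roughly a third of the color wheel.

Every shape's color has rotated by the same amount around the hue wheel — a uniform hue shift.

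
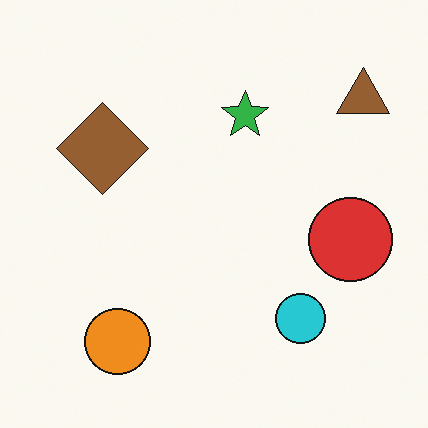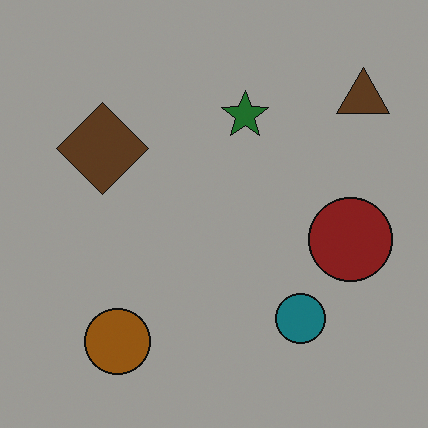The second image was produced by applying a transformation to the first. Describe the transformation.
The second image is the first noticeably darkened.

Every pixel — background and shapes alike — is uniformly darkened.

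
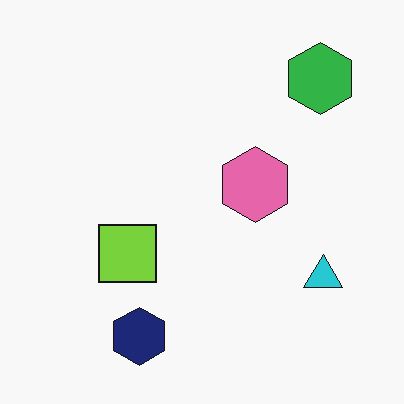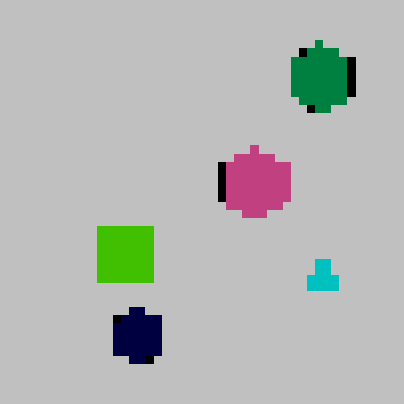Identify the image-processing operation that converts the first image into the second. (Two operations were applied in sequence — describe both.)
The second image is the first aggressively posterized, then moderately pixelated.

Each flat color has snapped to a coarser quantized level — most visibly, the near-white background has dropped to a flat grey. Shapes are reduced to large square blocks; fine edges and outlines are lost — a downscale-then-upscale (mosaic) effect.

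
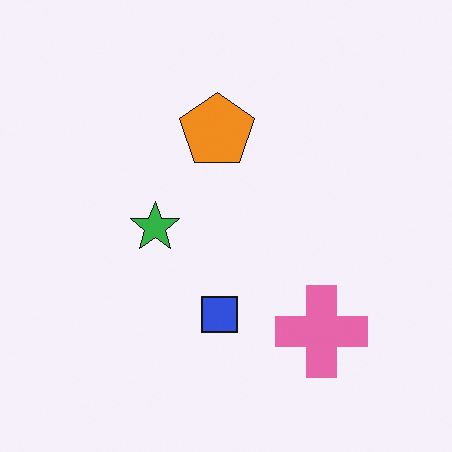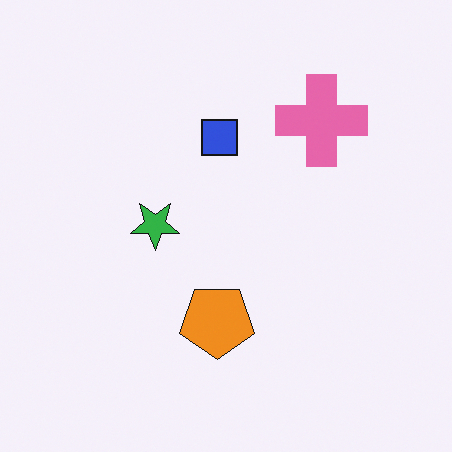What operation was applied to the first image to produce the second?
The transformation is: flipped vertically (top ↔ bottom).

The pink cross is in the bottom-right of the first image and the top-right of the second — shapes on opposite sides of the horizontal midline have swapped in a mirror flip.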